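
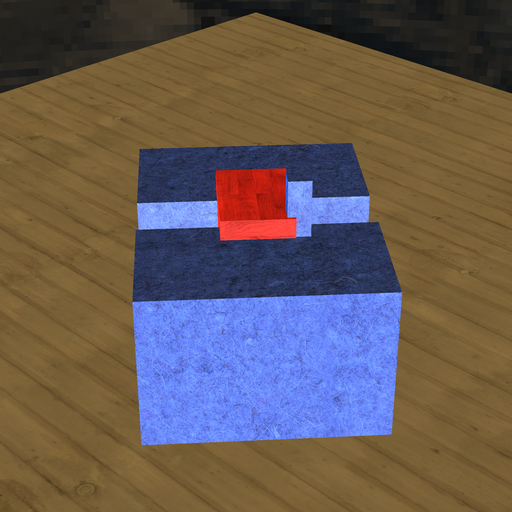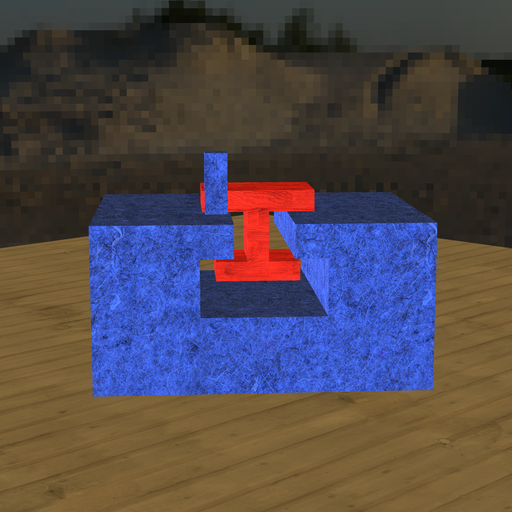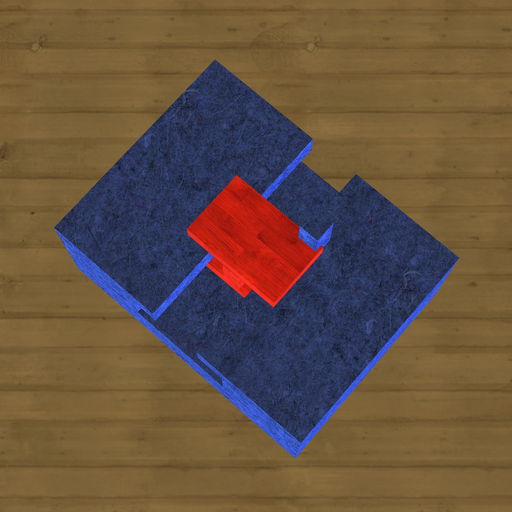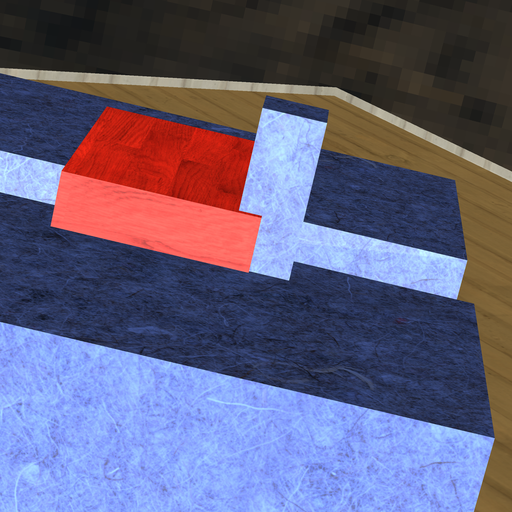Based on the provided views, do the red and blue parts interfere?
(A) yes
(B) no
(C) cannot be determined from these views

(A) yes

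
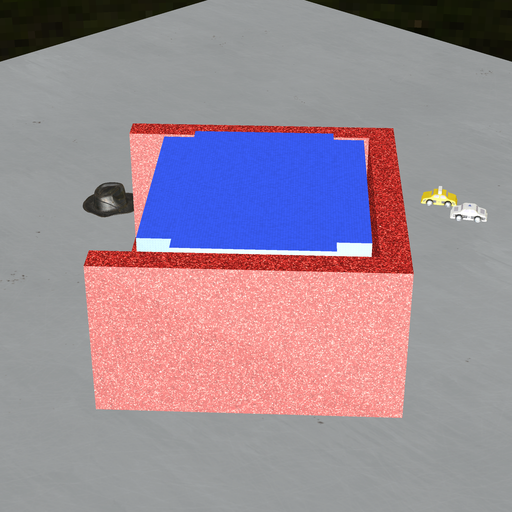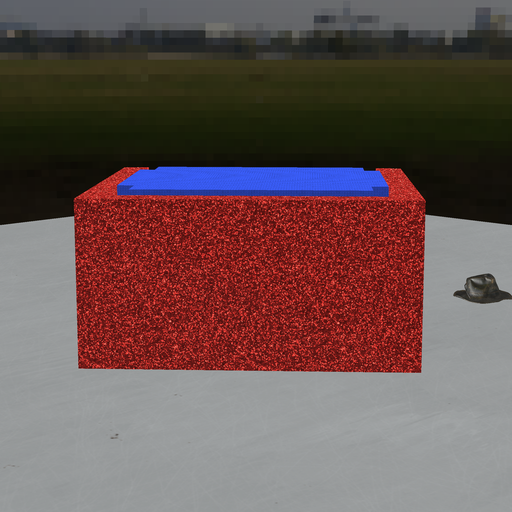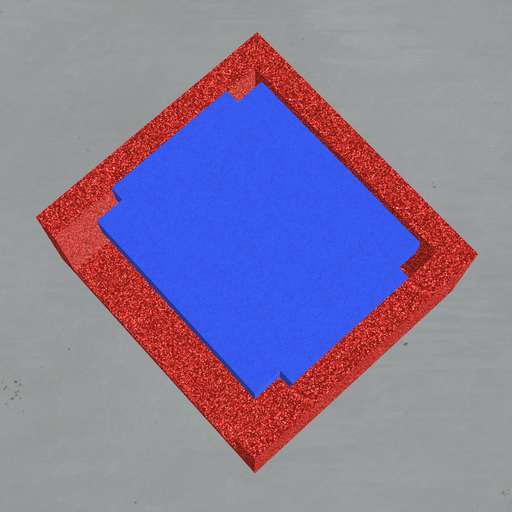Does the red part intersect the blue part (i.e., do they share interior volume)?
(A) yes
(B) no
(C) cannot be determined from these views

(B) no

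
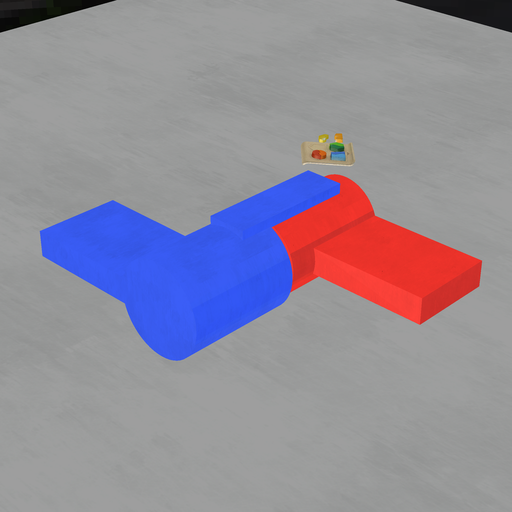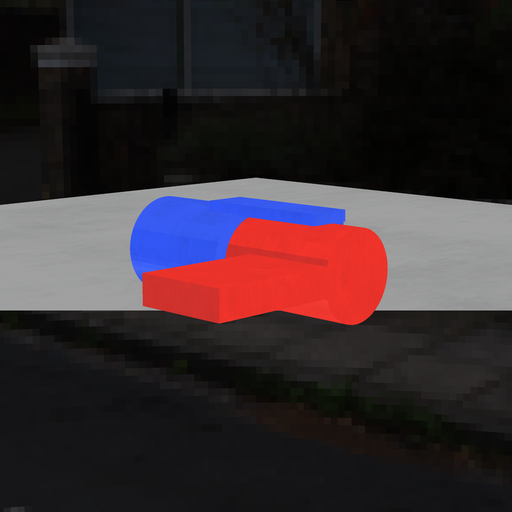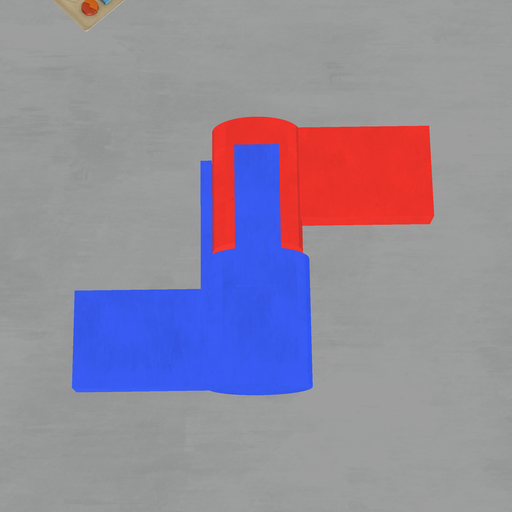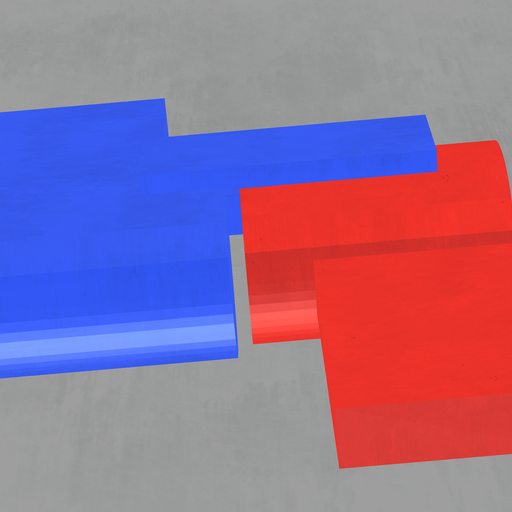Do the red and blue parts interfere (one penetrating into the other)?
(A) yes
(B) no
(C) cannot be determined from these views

(B) no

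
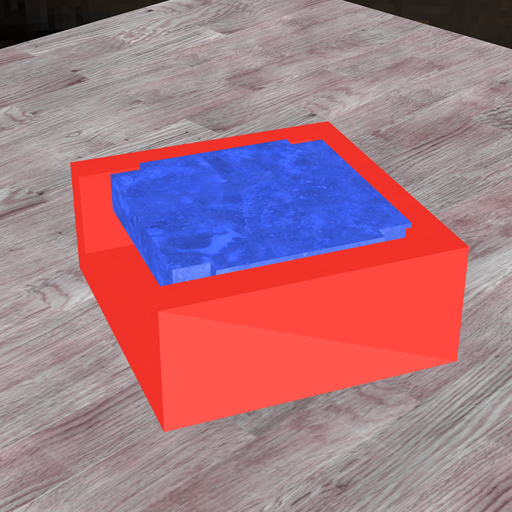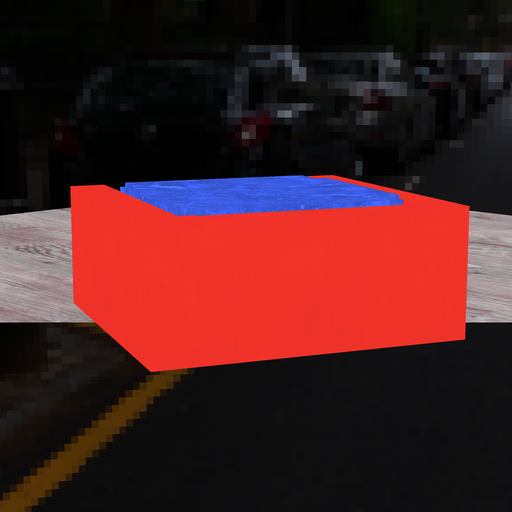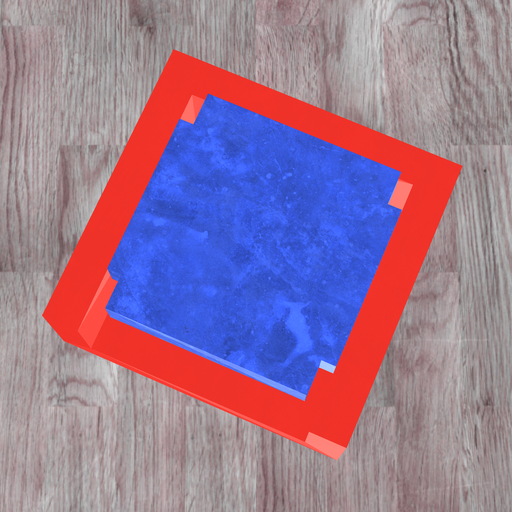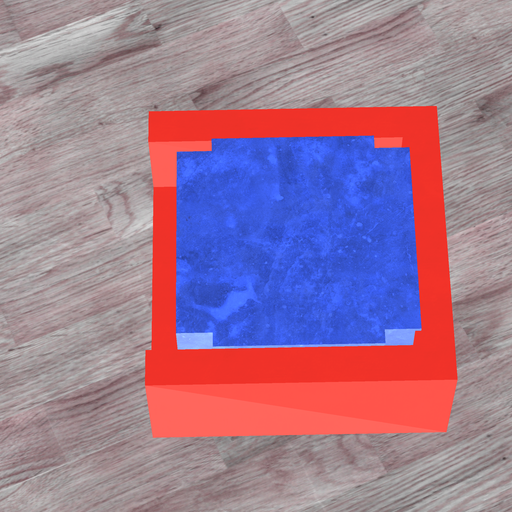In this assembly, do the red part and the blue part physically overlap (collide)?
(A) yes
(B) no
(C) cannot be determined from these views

(A) yes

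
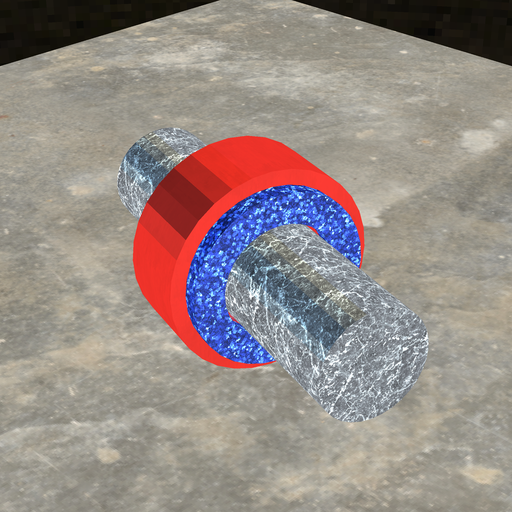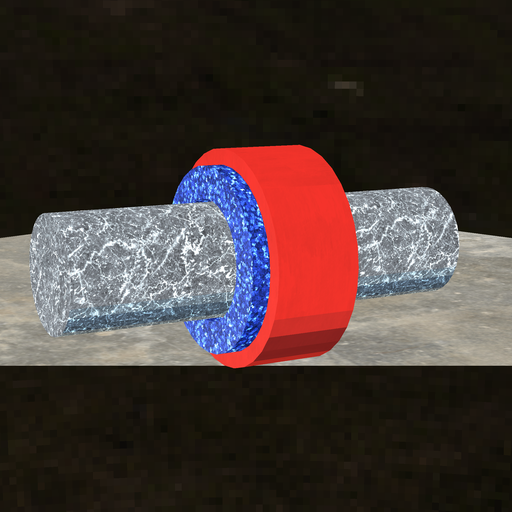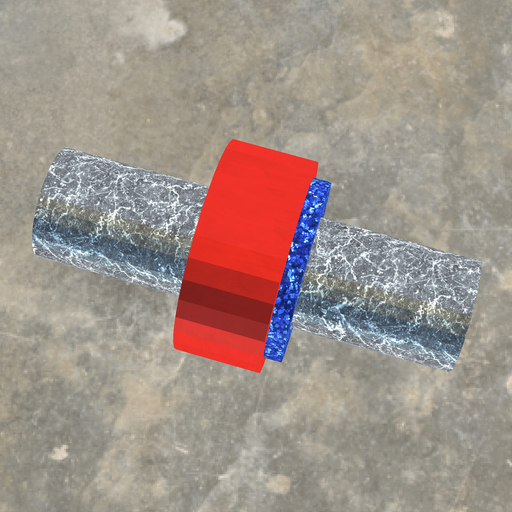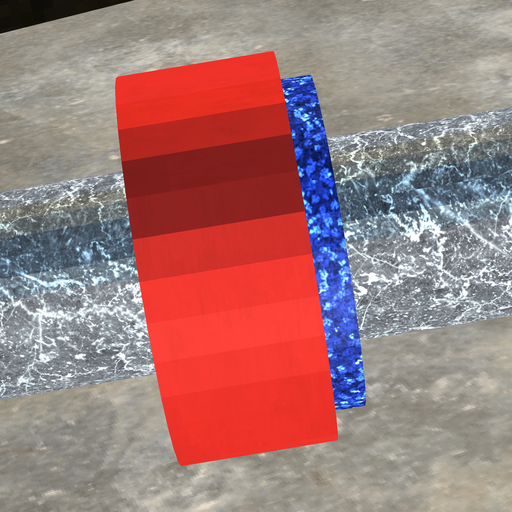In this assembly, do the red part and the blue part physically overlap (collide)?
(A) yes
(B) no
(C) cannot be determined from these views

(A) yes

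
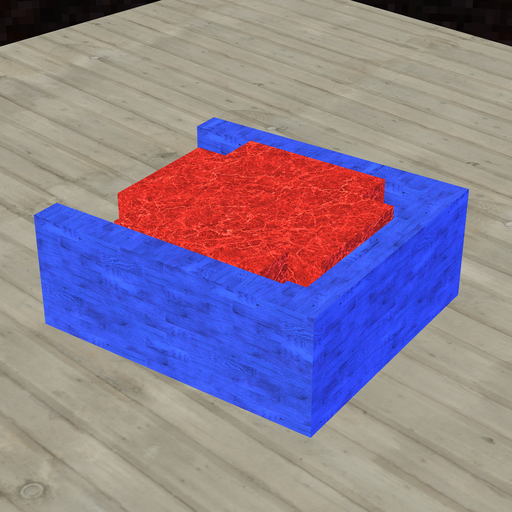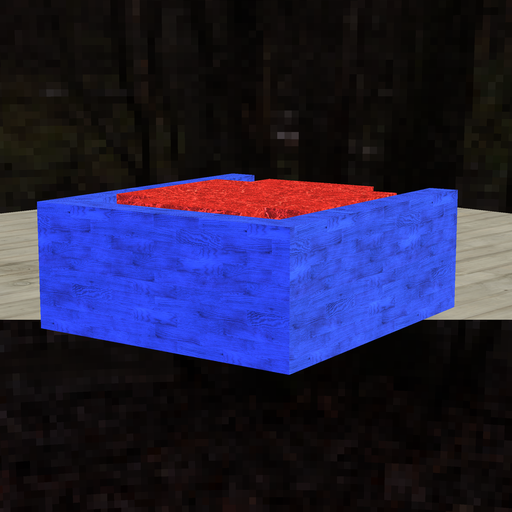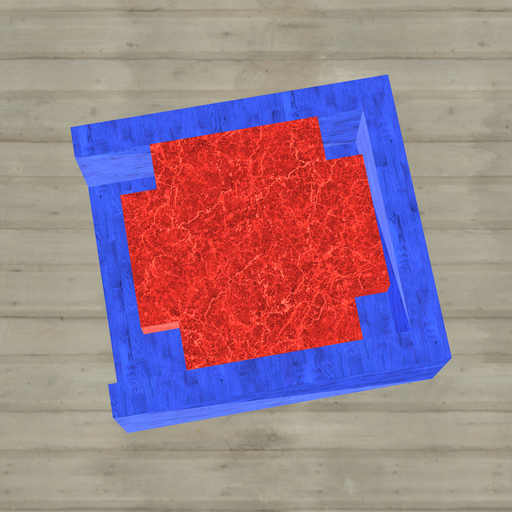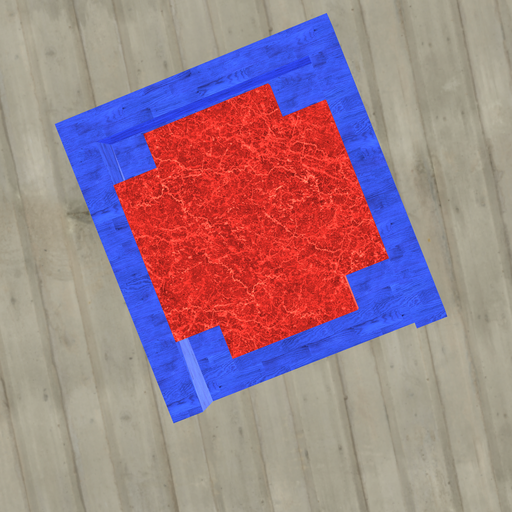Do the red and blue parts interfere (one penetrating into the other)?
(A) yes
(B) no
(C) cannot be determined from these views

(B) no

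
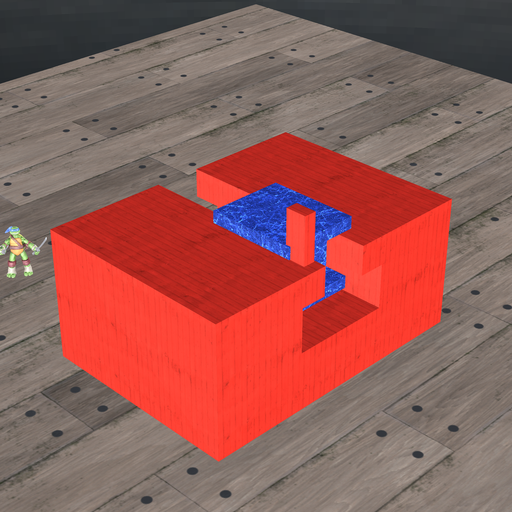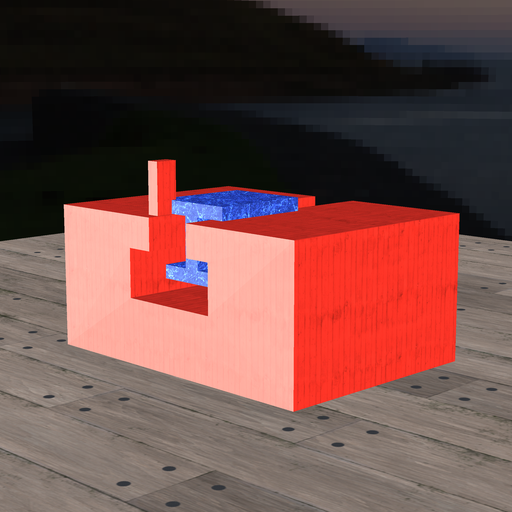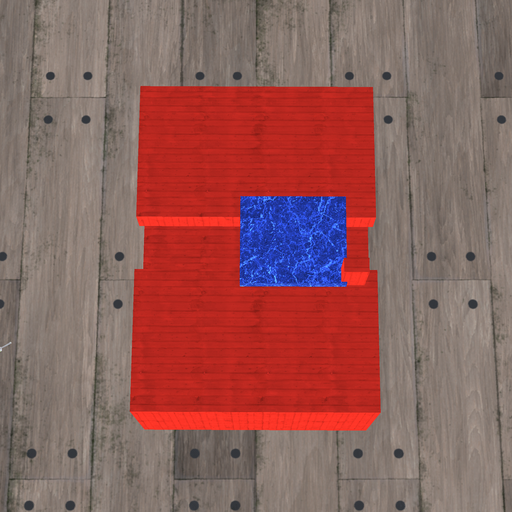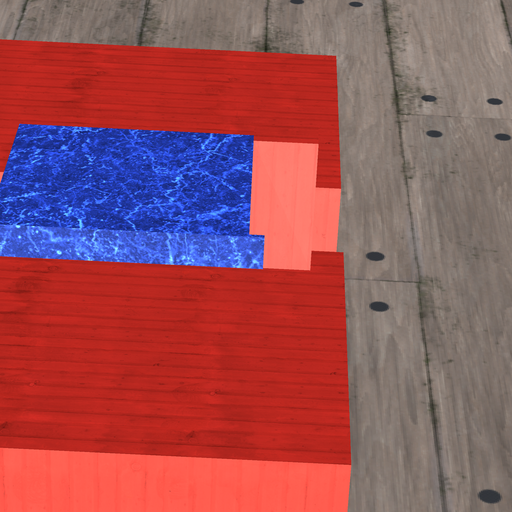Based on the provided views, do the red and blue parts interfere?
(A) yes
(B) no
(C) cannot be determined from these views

(A) yes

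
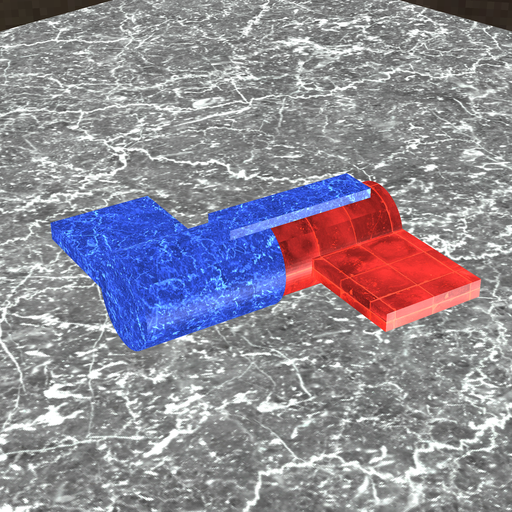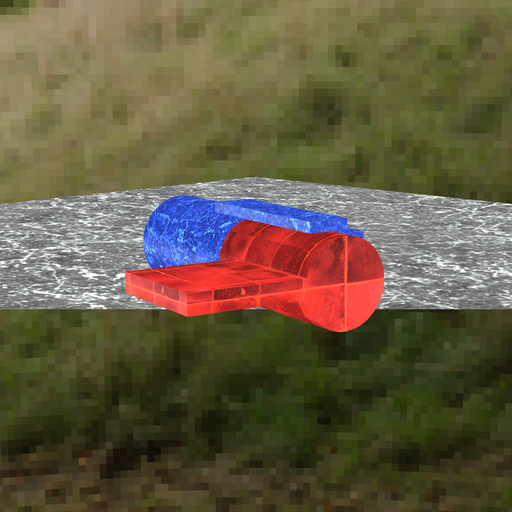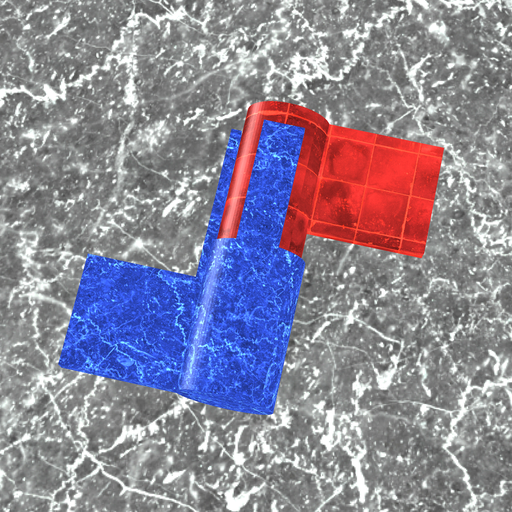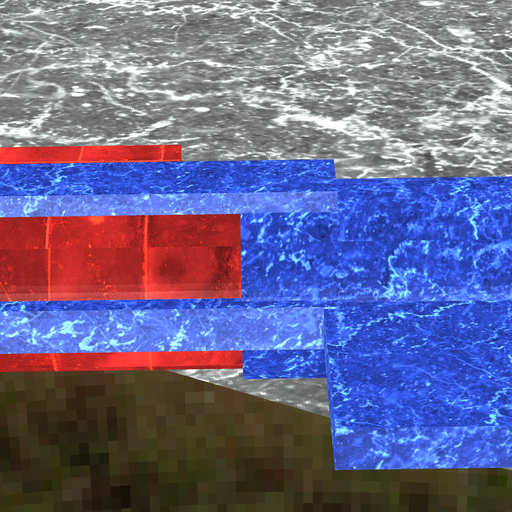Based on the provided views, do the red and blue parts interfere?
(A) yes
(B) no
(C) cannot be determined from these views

(A) yes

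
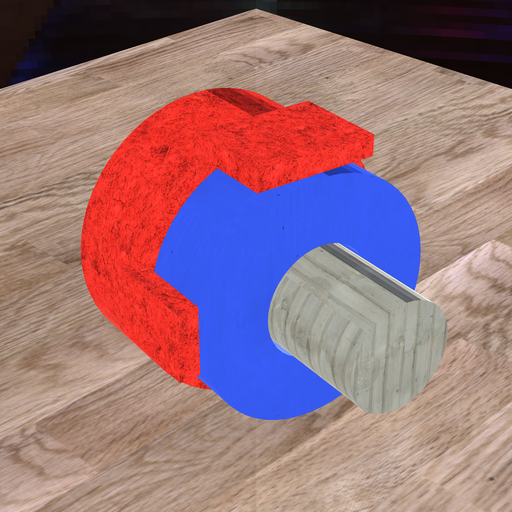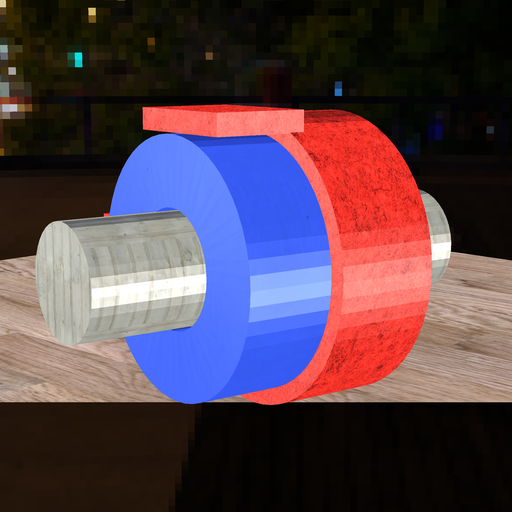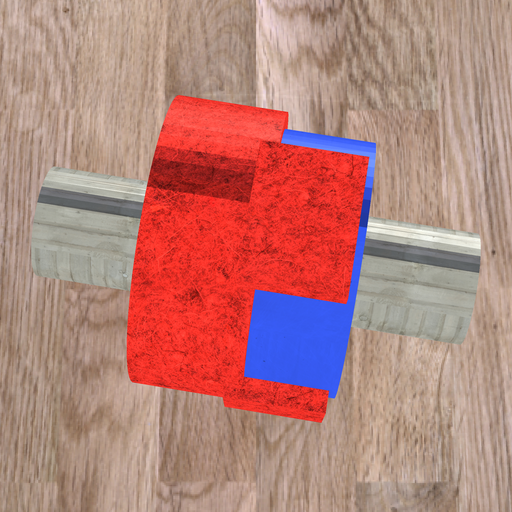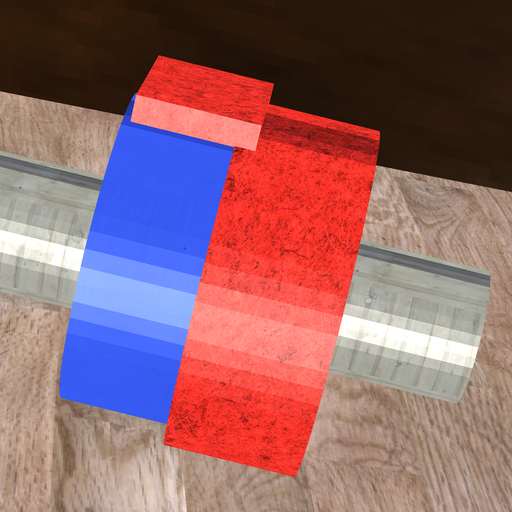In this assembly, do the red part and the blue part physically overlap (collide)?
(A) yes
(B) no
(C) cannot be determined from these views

(A) yes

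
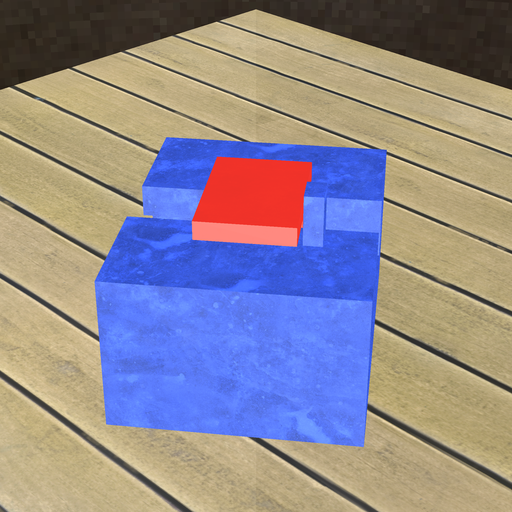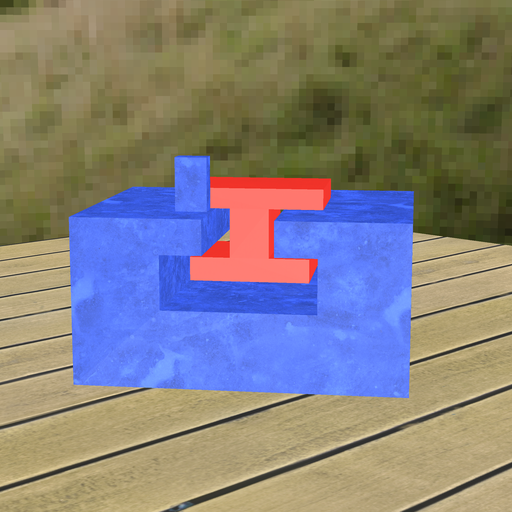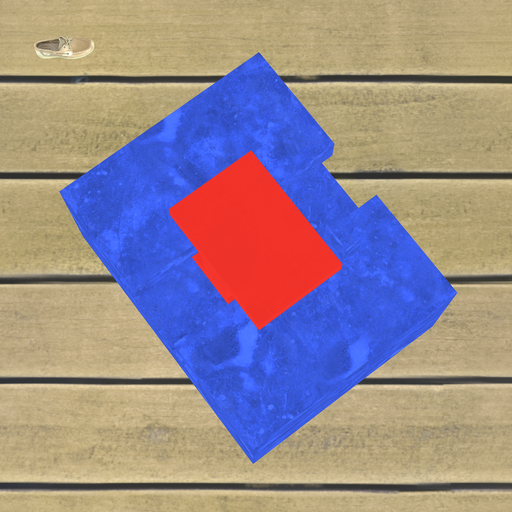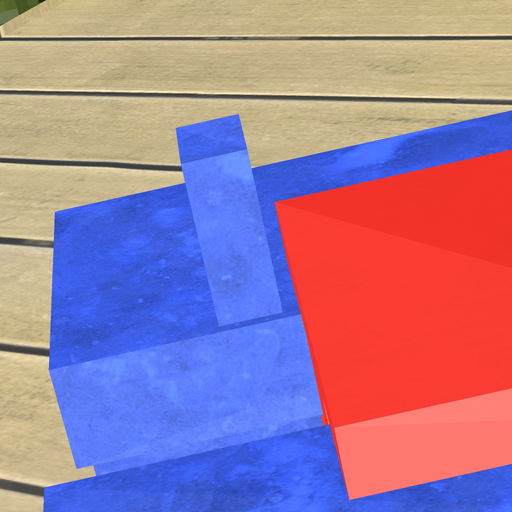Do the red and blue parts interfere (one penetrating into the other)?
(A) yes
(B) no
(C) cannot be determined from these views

(B) no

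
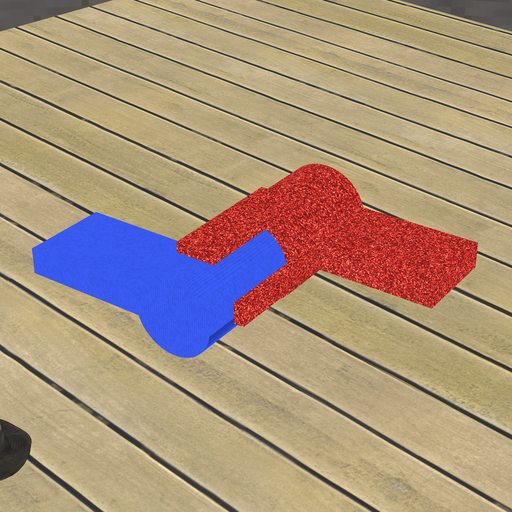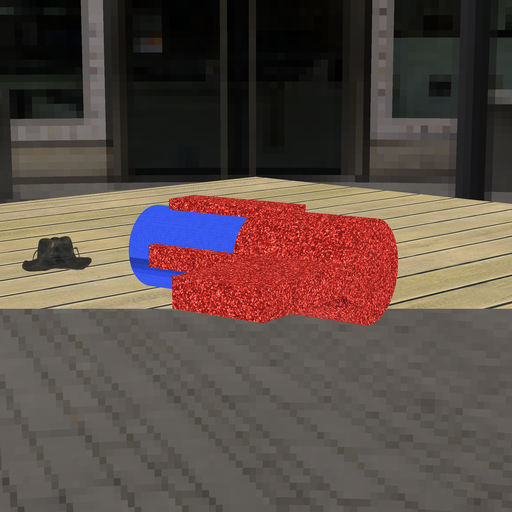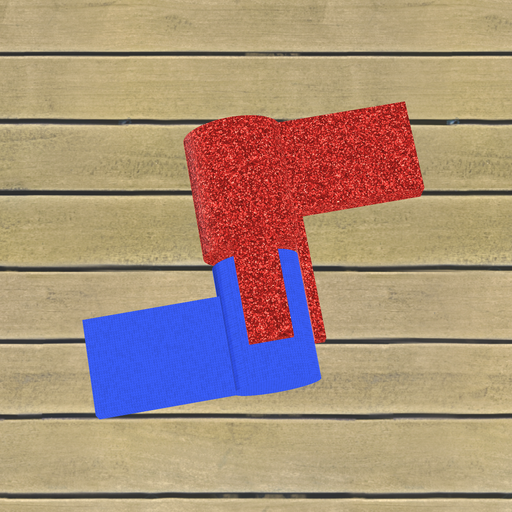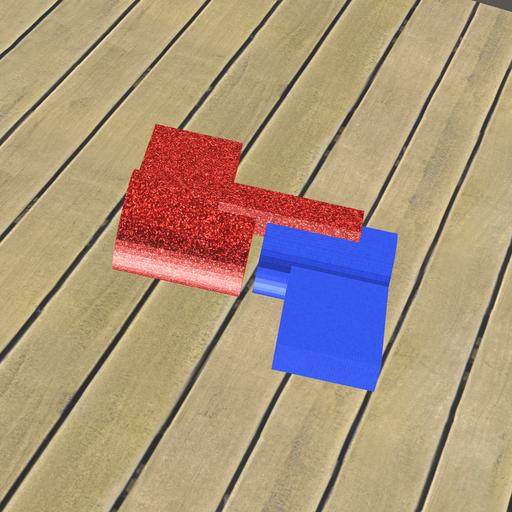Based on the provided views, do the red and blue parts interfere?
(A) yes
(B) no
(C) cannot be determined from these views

(B) no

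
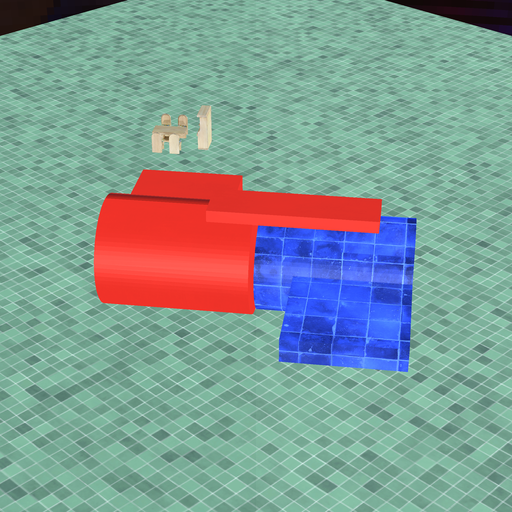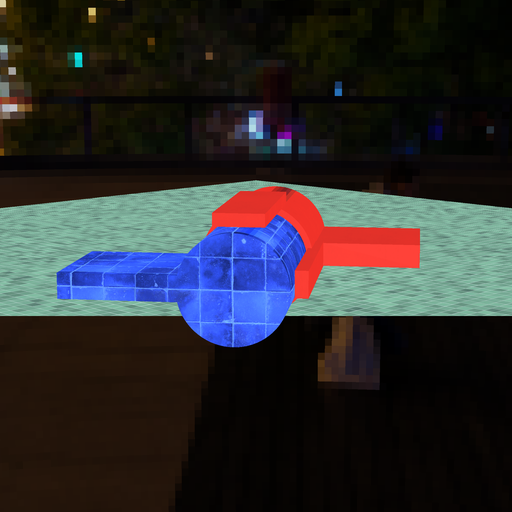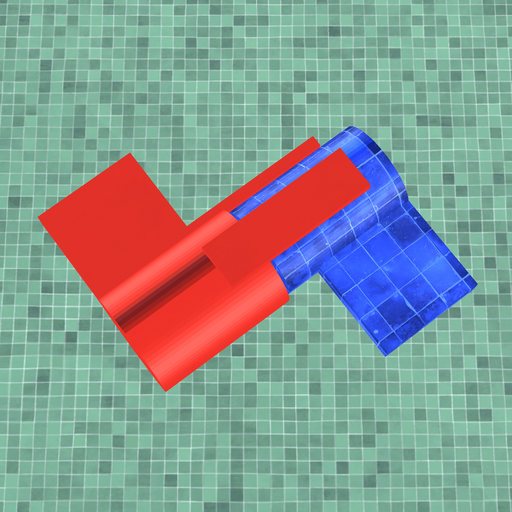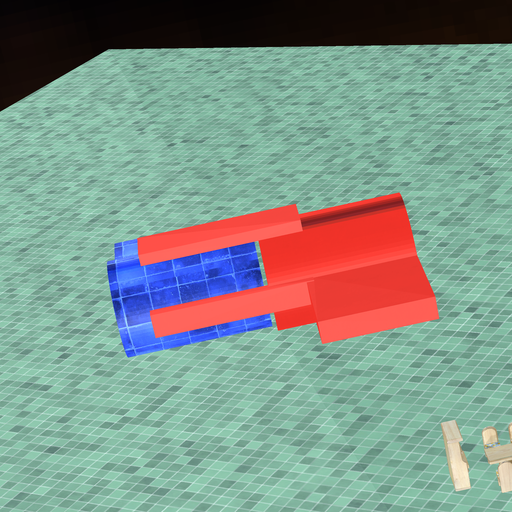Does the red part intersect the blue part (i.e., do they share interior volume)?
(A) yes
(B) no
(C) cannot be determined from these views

(B) no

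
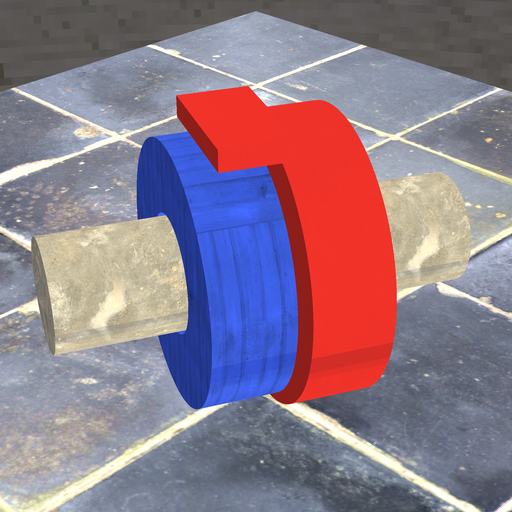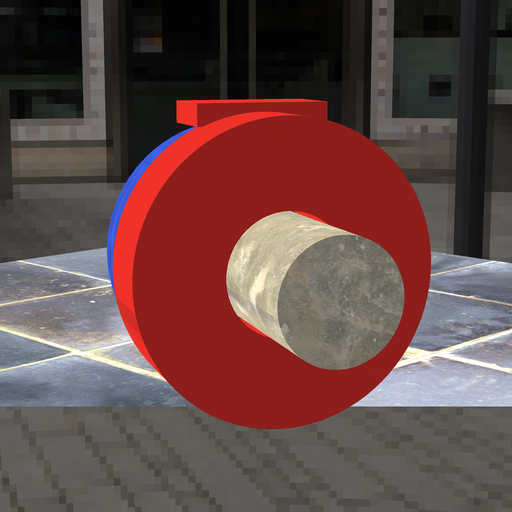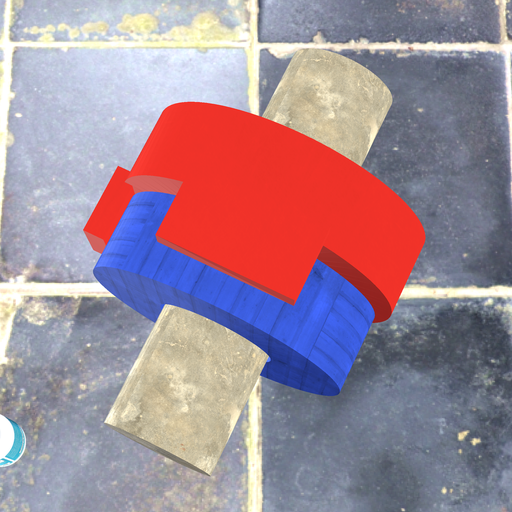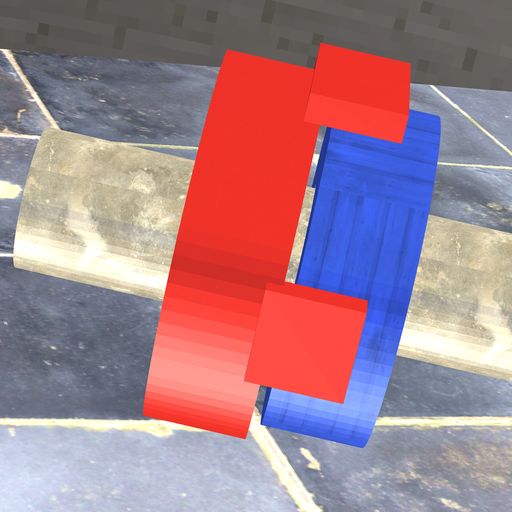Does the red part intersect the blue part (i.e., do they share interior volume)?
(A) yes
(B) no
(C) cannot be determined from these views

(B) no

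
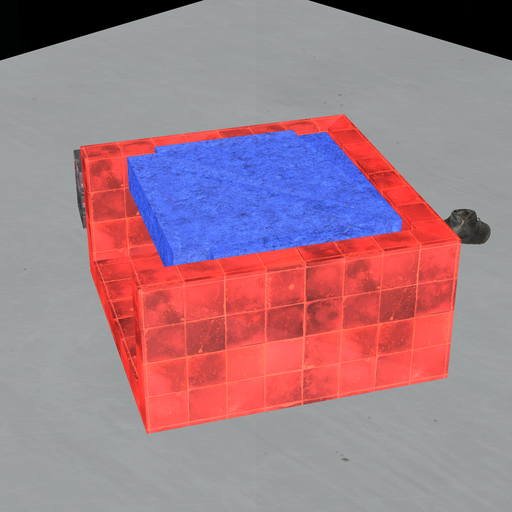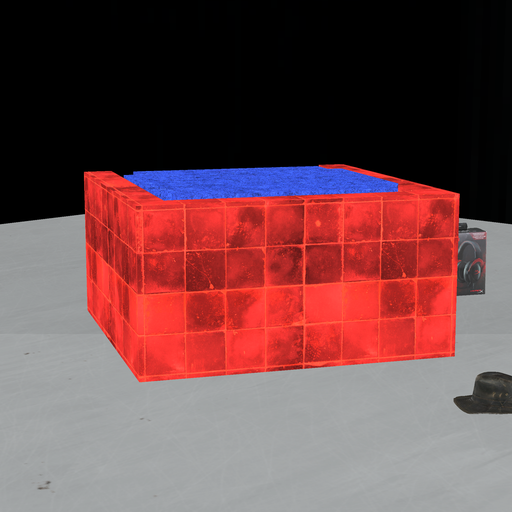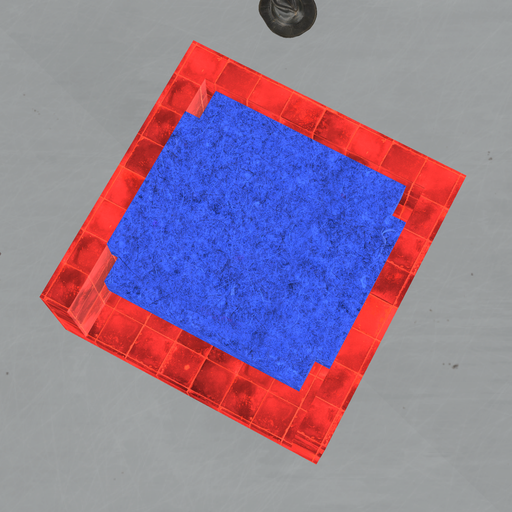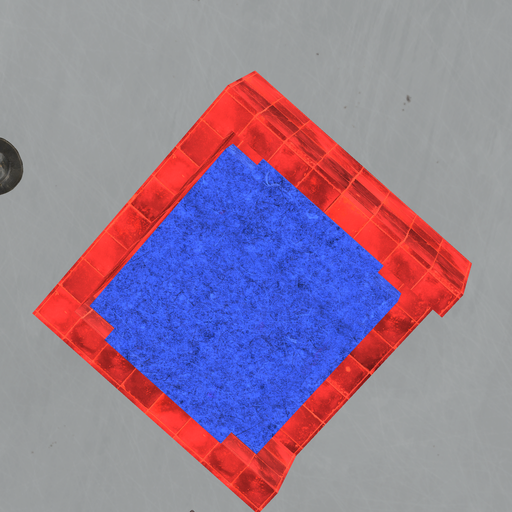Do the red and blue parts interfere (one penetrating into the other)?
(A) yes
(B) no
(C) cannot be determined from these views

(B) no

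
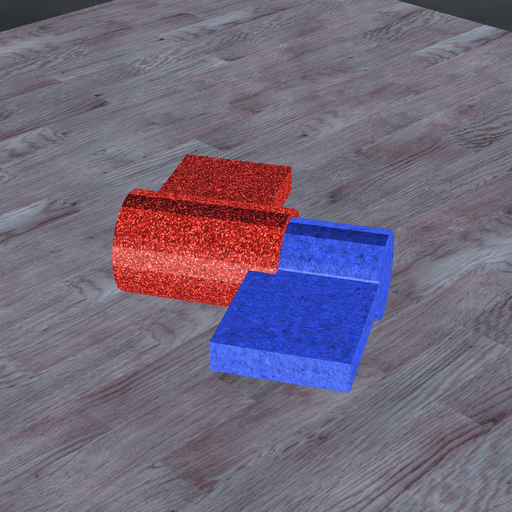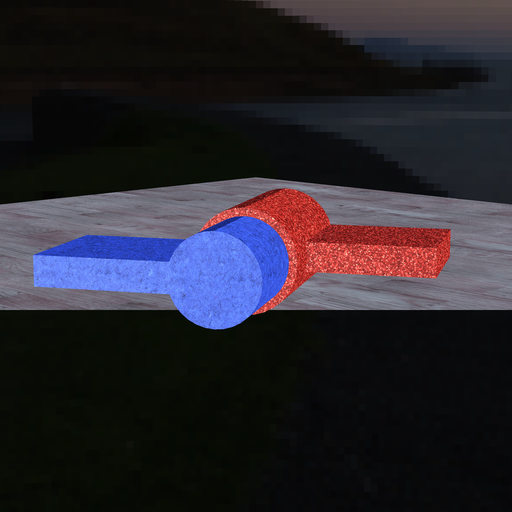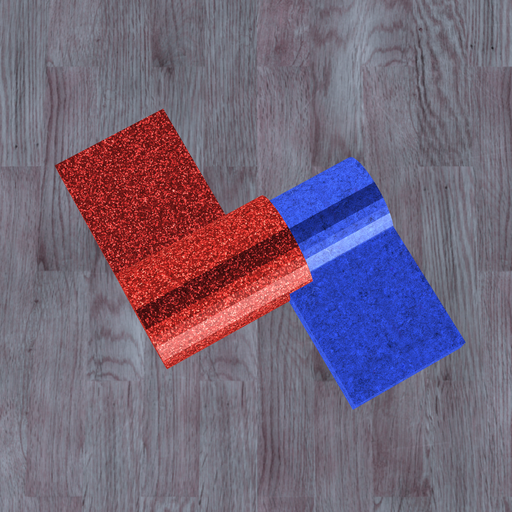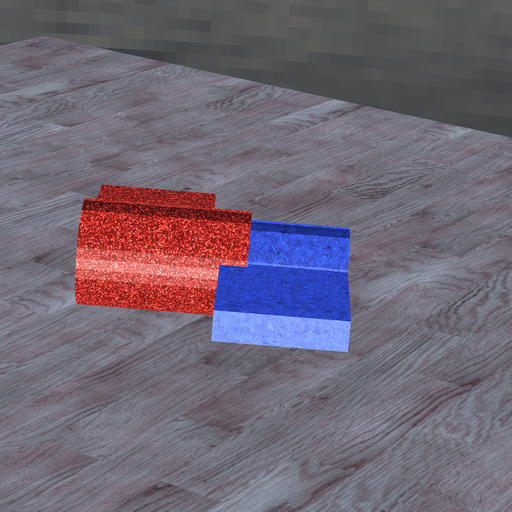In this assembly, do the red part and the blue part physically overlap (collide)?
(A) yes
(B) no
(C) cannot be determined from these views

(A) yes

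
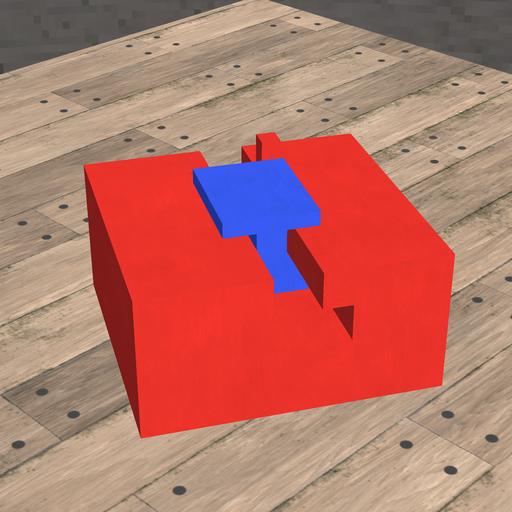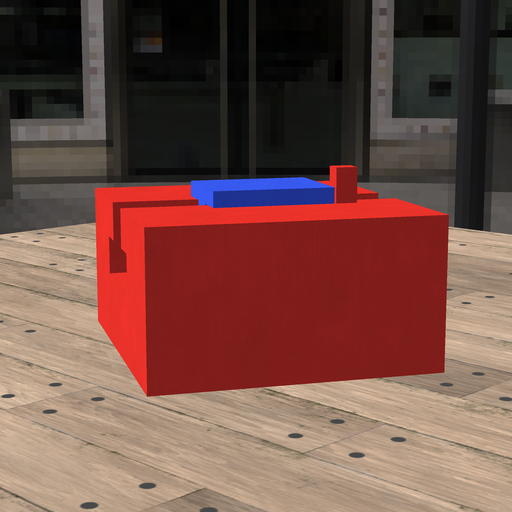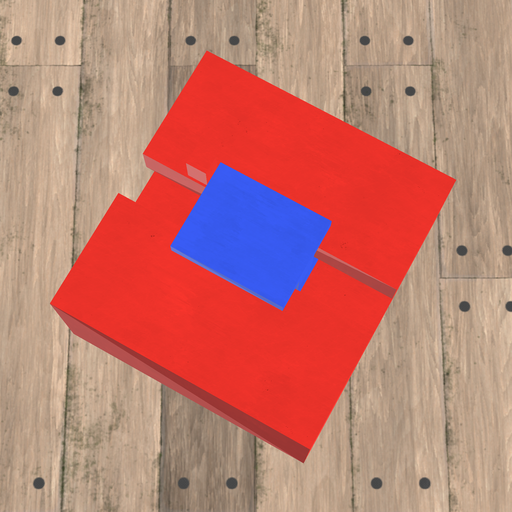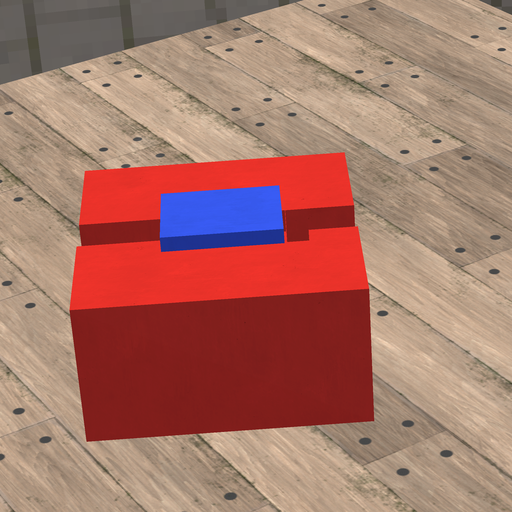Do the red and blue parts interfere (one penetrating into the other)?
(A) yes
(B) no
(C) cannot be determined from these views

(B) no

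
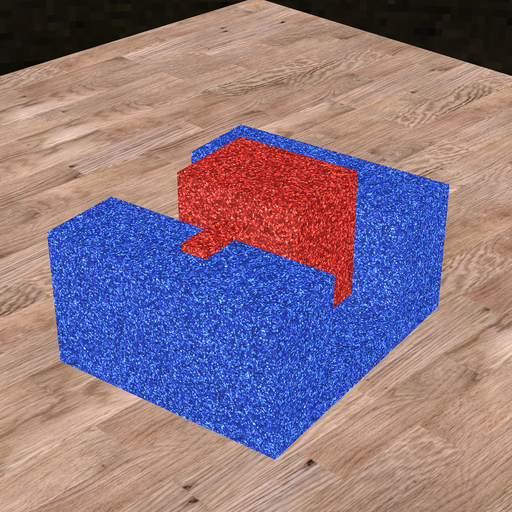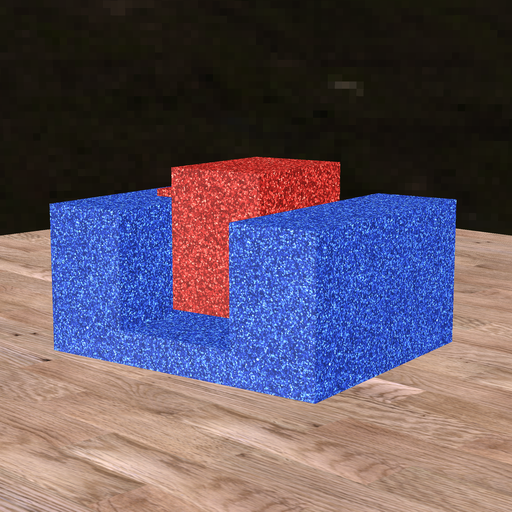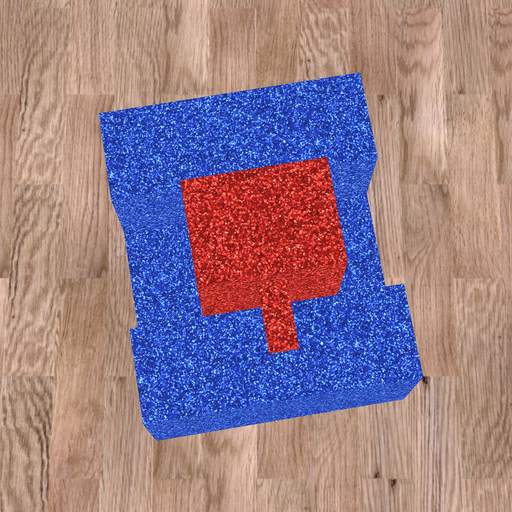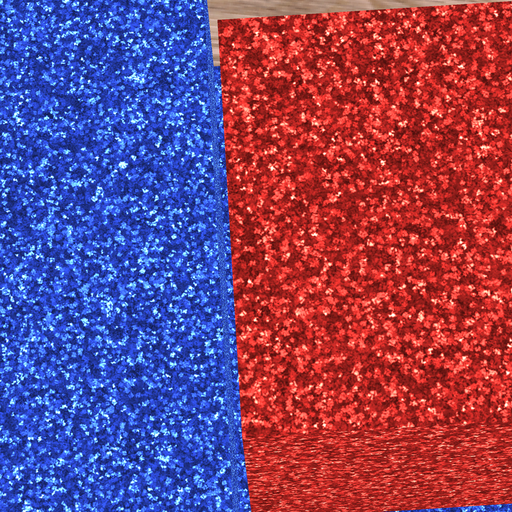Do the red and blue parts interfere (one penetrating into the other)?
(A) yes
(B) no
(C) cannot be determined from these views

(B) no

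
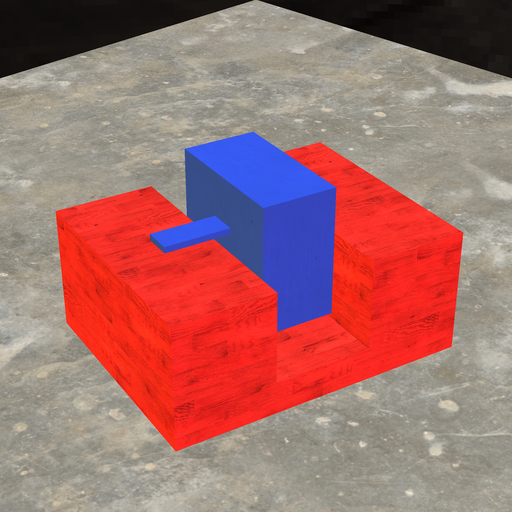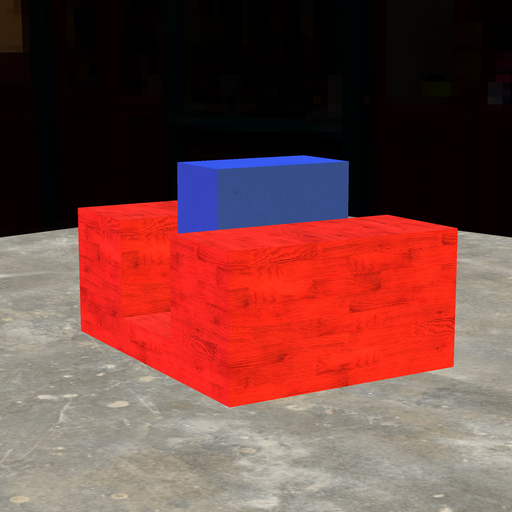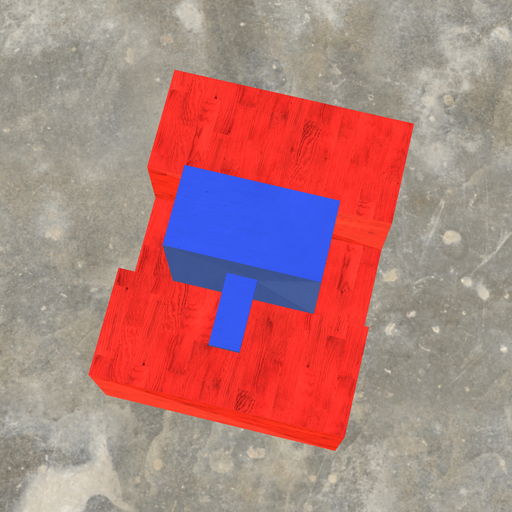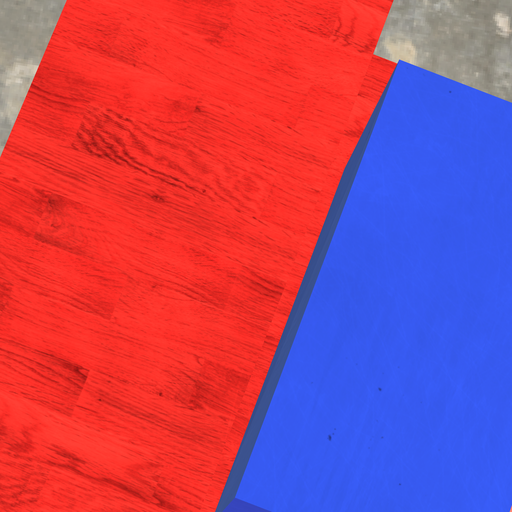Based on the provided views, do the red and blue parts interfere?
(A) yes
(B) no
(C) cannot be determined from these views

(B) no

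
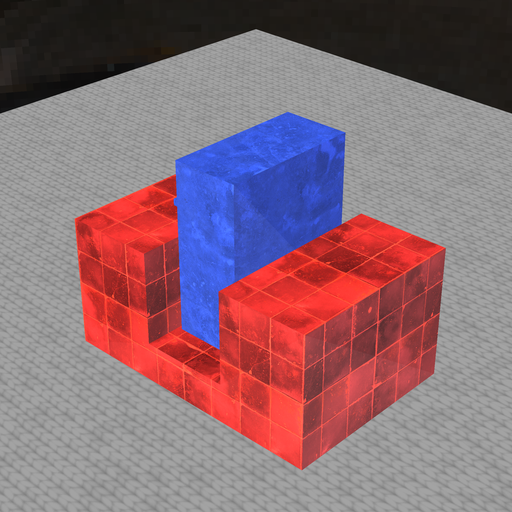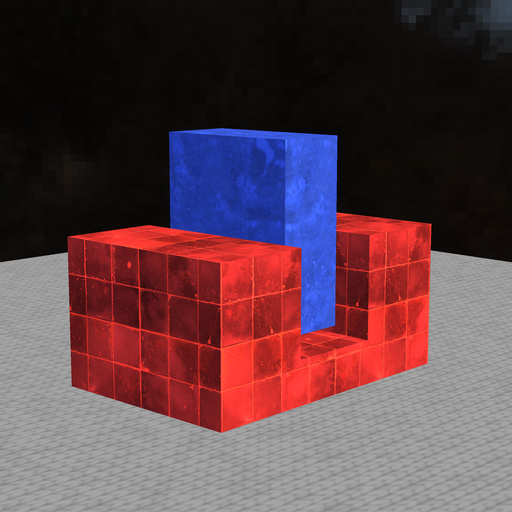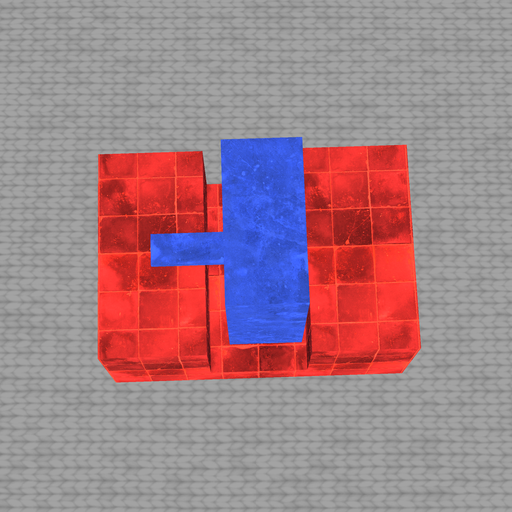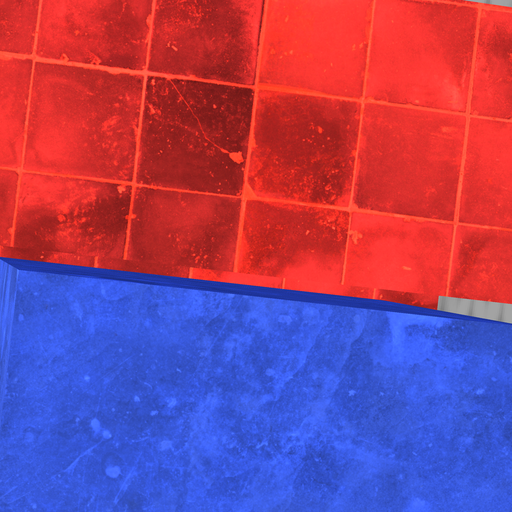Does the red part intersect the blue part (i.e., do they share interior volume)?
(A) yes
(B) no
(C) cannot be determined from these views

(B) no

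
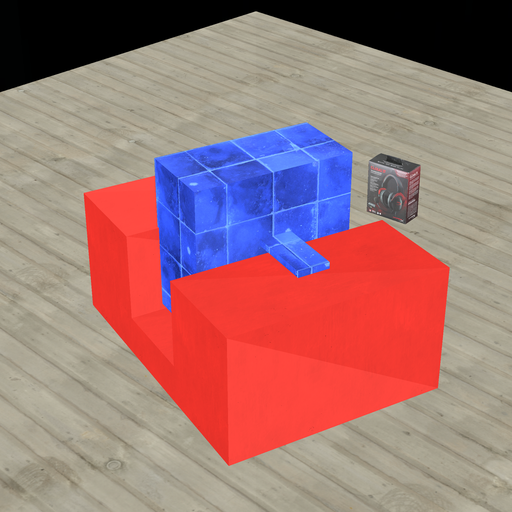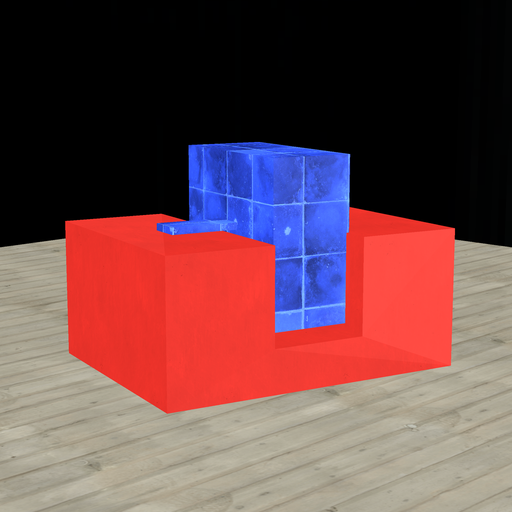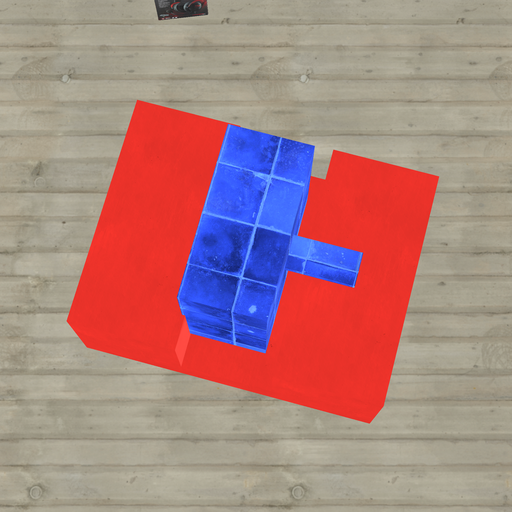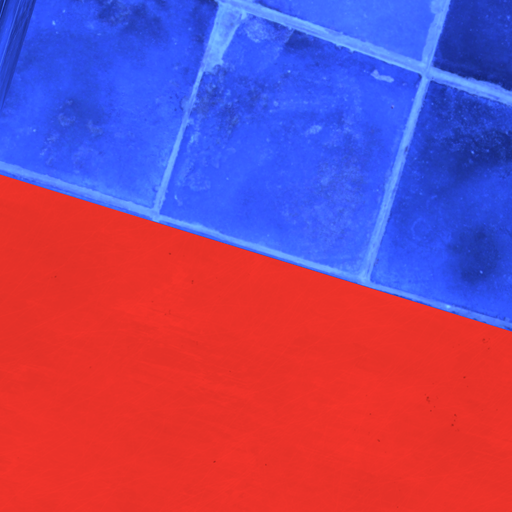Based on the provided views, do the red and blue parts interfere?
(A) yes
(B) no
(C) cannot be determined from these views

(A) yes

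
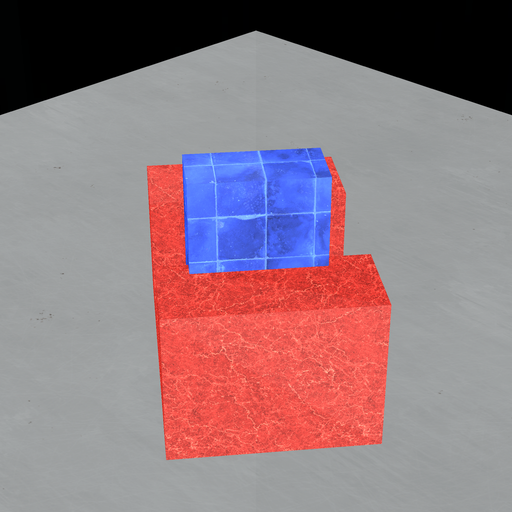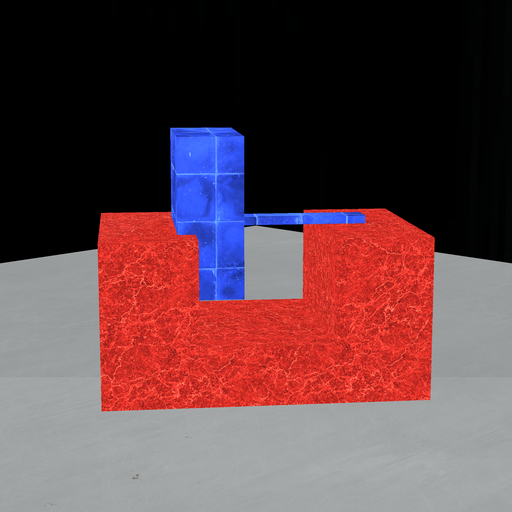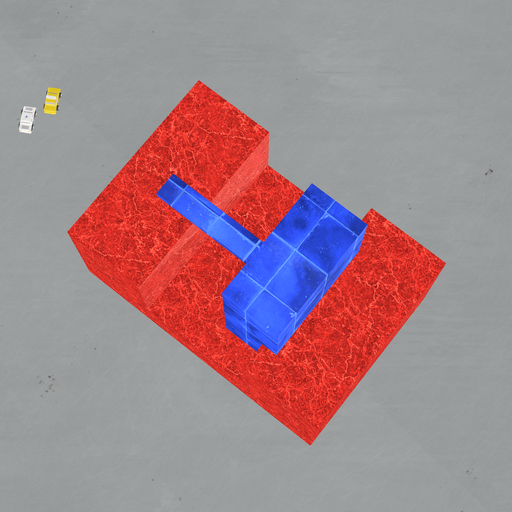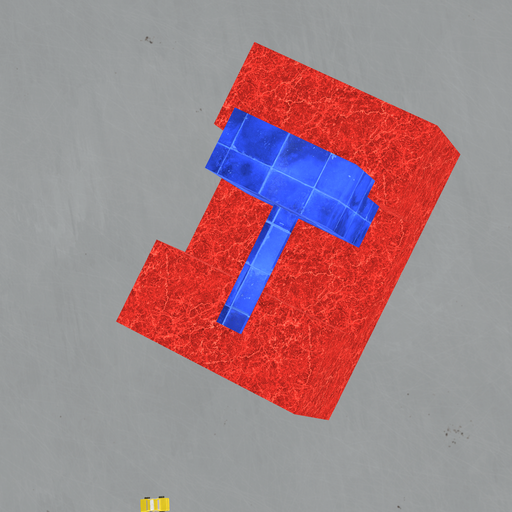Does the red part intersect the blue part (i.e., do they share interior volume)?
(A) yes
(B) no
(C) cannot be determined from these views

(A) yes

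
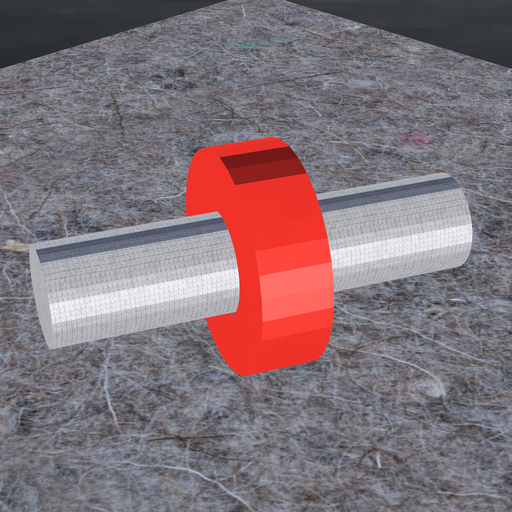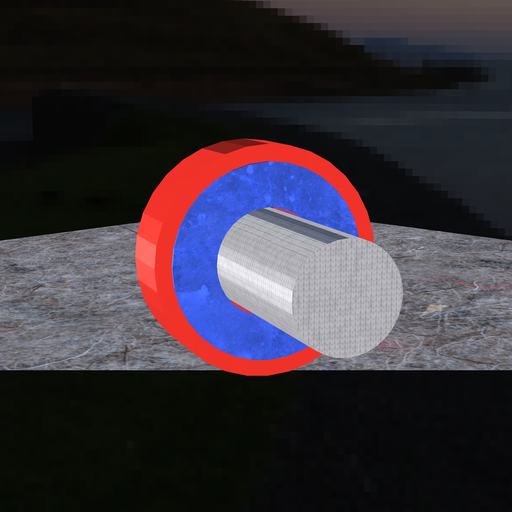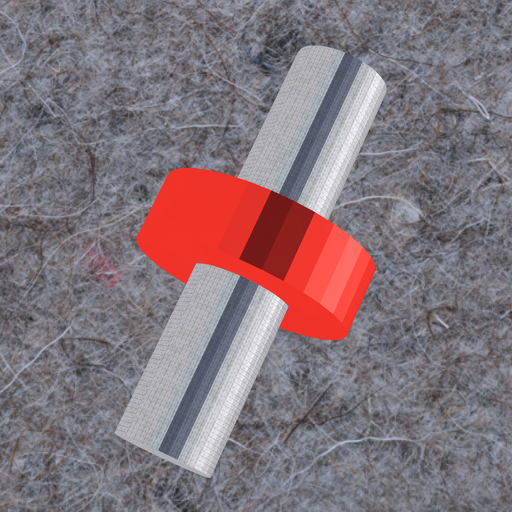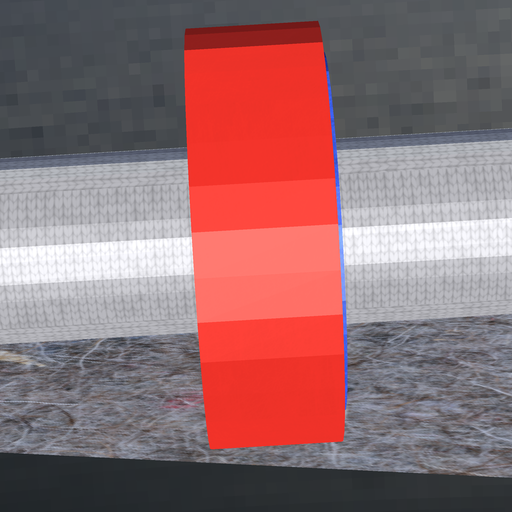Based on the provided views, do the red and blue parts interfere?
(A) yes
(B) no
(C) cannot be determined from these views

(A) yes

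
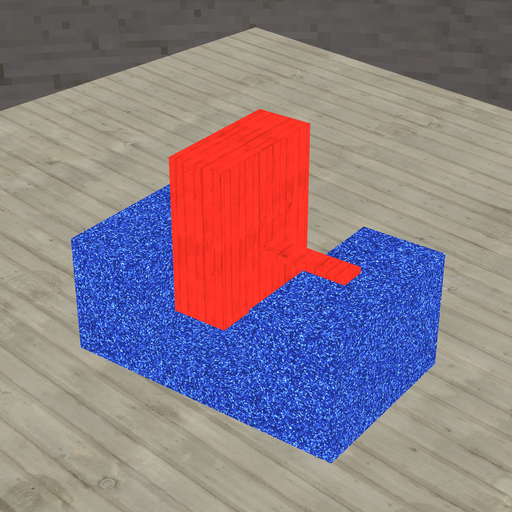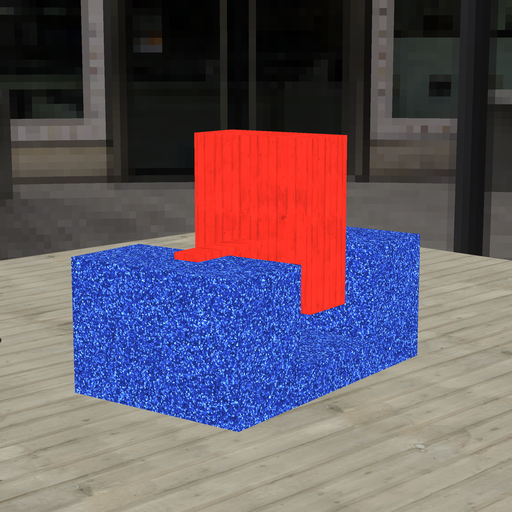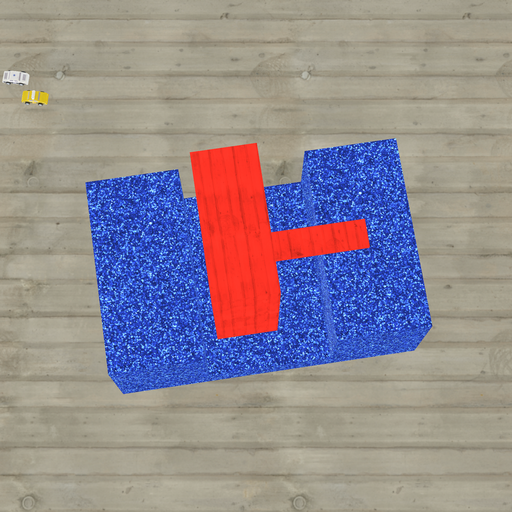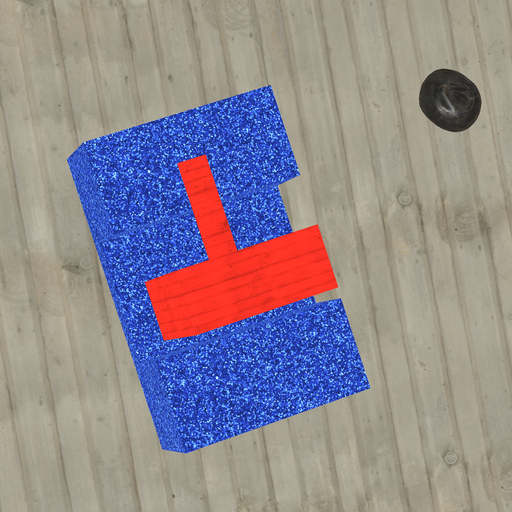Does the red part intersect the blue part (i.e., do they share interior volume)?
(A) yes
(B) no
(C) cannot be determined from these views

(B) no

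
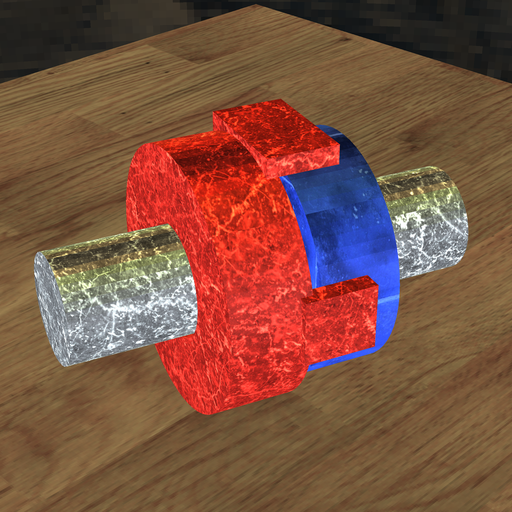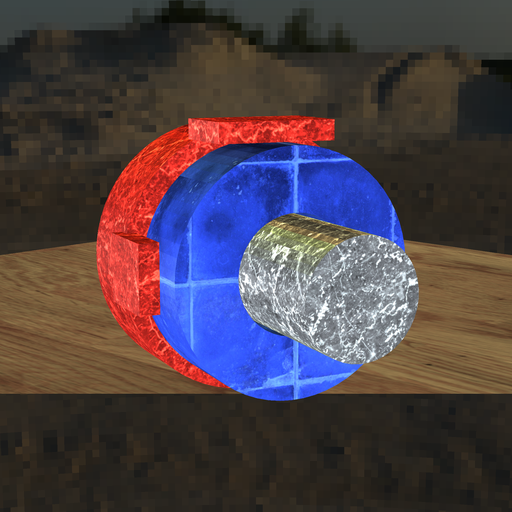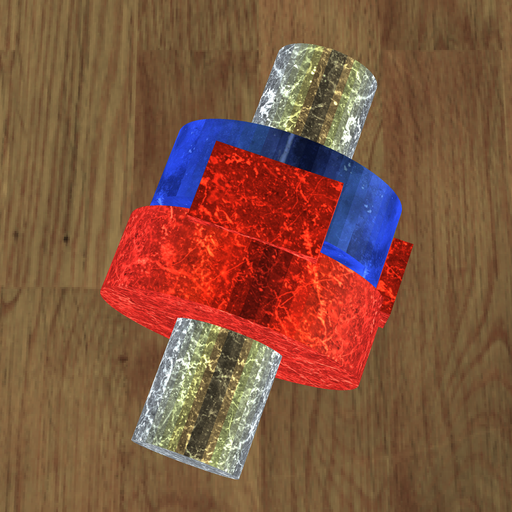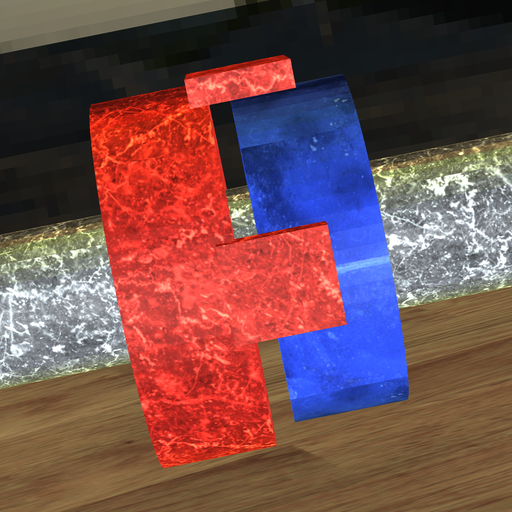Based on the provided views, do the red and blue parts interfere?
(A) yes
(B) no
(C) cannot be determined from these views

(B) no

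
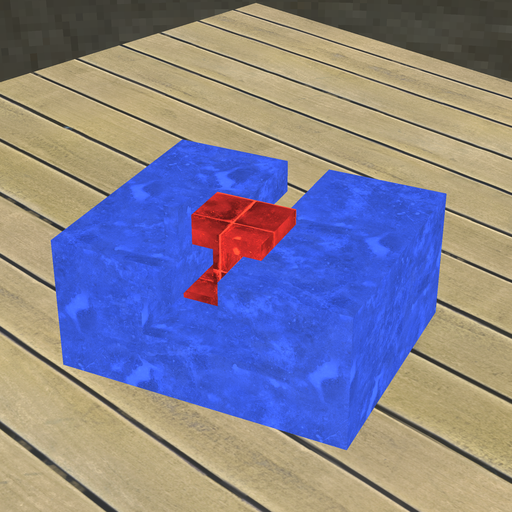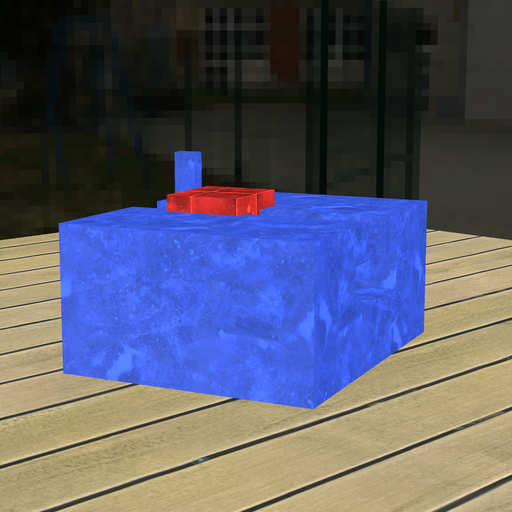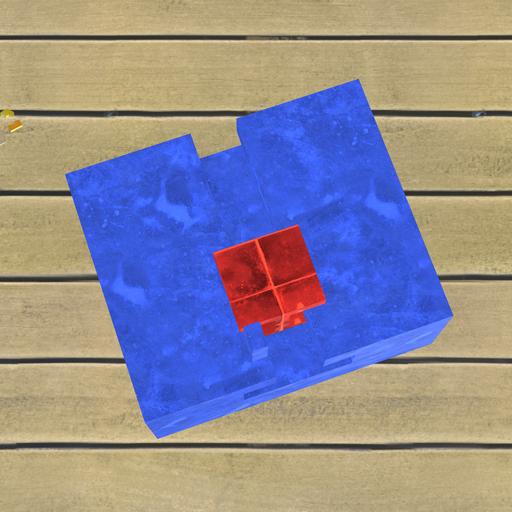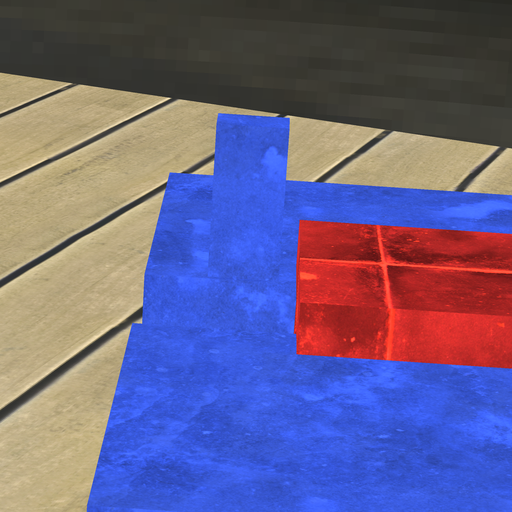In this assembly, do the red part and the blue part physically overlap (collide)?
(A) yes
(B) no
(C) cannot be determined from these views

(B) no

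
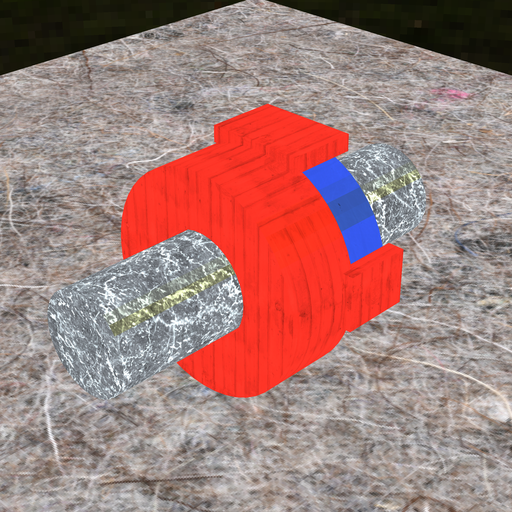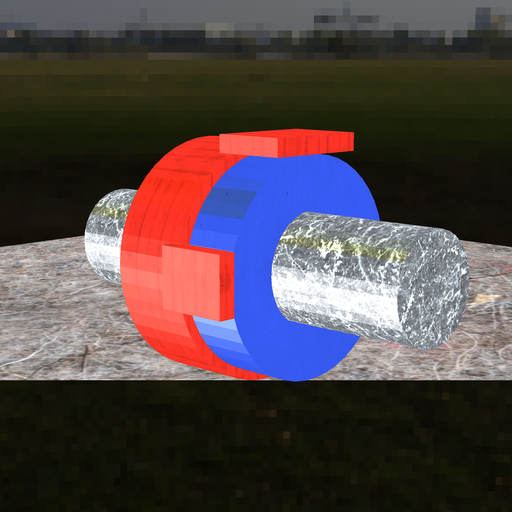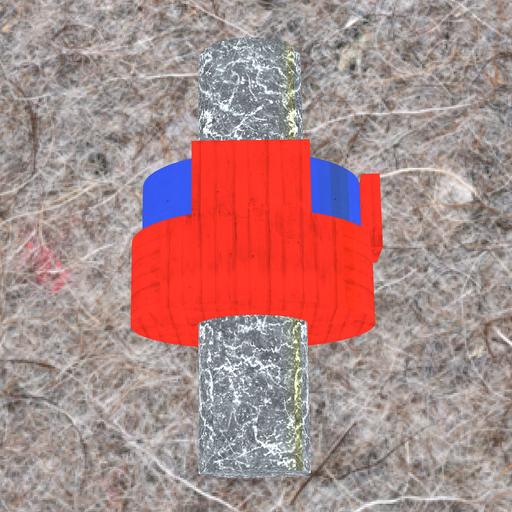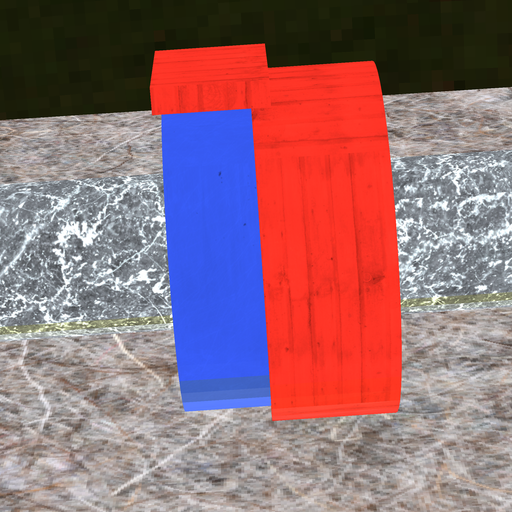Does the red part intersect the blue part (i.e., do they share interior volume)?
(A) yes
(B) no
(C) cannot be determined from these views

(A) yes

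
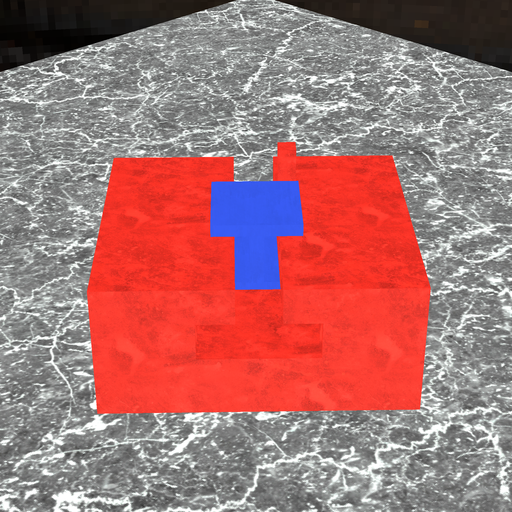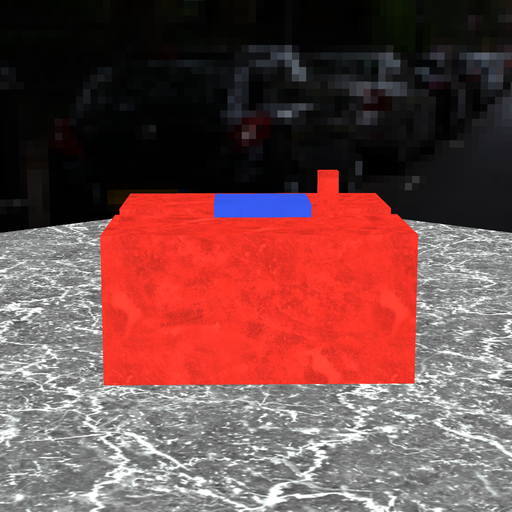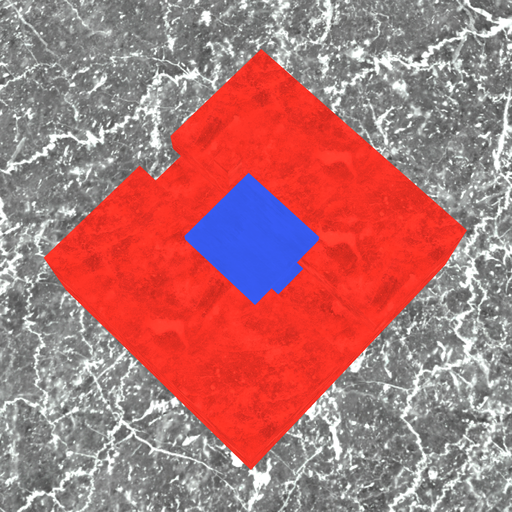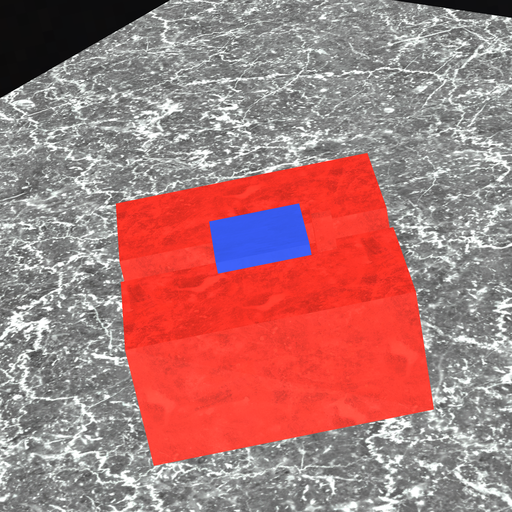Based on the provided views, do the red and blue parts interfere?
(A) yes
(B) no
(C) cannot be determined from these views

(B) no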